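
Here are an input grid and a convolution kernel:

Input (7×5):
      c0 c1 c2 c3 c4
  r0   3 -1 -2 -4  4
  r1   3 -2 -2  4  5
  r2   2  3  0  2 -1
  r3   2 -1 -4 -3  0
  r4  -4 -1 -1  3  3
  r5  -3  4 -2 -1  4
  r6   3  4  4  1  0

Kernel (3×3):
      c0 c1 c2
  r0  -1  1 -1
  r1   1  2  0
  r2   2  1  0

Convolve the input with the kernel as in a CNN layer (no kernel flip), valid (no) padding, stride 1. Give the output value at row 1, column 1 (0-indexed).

-7

The receptive field on the input at this output position is [-2 -2 4 / 3 0 2 / -1 -4 -3]. Elementwise product with the kernel and sum: -2·-1 + -2·1 + 4·-1 + 3·1 + 0·2 + -1·2 + -4·1.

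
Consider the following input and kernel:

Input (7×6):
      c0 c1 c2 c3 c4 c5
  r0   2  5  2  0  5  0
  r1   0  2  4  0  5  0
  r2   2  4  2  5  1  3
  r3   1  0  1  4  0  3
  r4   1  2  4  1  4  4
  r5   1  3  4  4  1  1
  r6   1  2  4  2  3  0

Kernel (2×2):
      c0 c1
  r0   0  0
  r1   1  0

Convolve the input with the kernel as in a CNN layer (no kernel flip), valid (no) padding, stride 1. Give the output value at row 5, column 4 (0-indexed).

3

The receptive field on the input at this output position is [1 1 / 3 0]. Elementwise product with the kernel and sum: 3·1.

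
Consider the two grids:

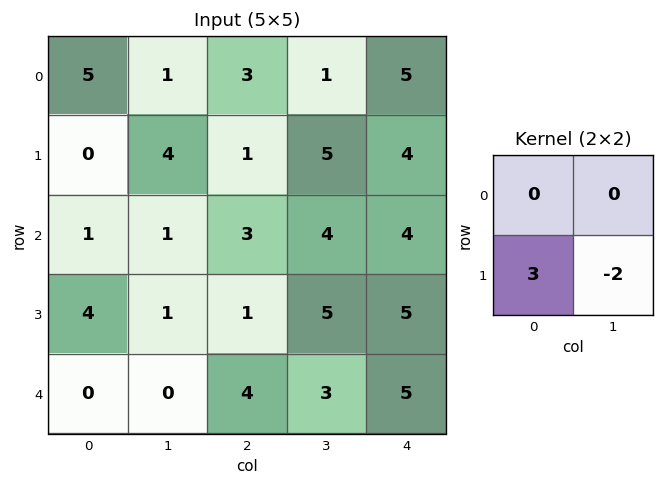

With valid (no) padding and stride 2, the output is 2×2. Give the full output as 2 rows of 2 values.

Output[0,0]: The receptive field on the input at this output position is [5 1 / 0 4]. Elementwise product with the kernel and sum: 0·3 + 4·-2.

-8 -7
10 -7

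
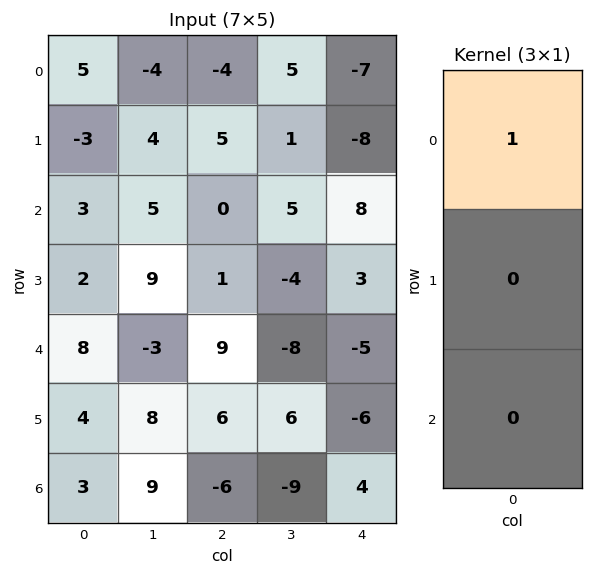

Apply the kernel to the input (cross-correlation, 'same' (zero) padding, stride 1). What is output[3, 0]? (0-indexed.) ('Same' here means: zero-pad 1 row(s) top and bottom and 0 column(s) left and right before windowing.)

3

The receptive field on the zero-padded input at this output position is [3 / 2 / 8]. Elementwise product with the kernel and sum: 3·1.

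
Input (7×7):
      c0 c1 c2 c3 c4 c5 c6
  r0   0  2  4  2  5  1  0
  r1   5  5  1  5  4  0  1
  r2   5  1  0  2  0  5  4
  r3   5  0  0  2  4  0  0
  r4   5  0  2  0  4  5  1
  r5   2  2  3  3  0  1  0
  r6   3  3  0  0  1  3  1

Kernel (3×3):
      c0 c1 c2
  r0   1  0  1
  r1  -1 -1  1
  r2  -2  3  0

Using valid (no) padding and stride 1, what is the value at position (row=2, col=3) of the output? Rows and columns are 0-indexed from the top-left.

The receptive field on the input at this output position is [2 0 5 / 2 4 0 / 0 4 5]. Elementwise product with the kernel and sum: 2·1 + 5·1 + 2·-1 + 4·-1 + 0·1 + 0·-2 + 4·3.

13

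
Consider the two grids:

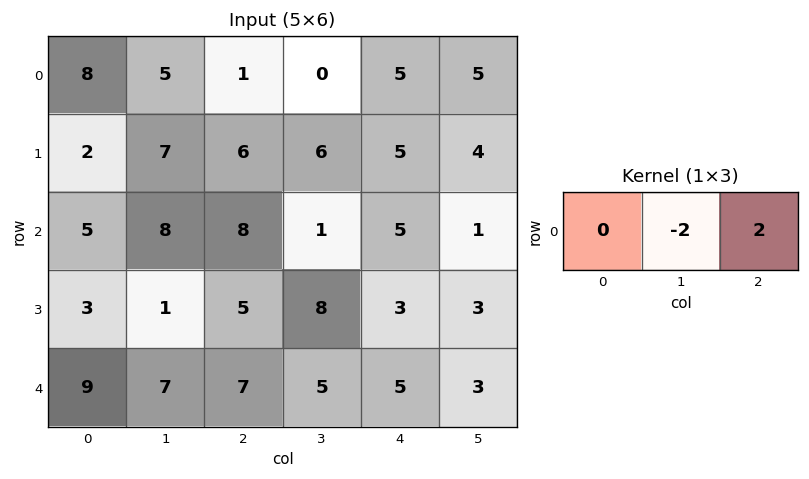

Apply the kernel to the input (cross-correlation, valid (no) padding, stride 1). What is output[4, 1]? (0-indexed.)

The receptive field on the input at this output position is [7 7 5]. Elementwise product with the kernel and sum: 7·-2 + 5·2.

-4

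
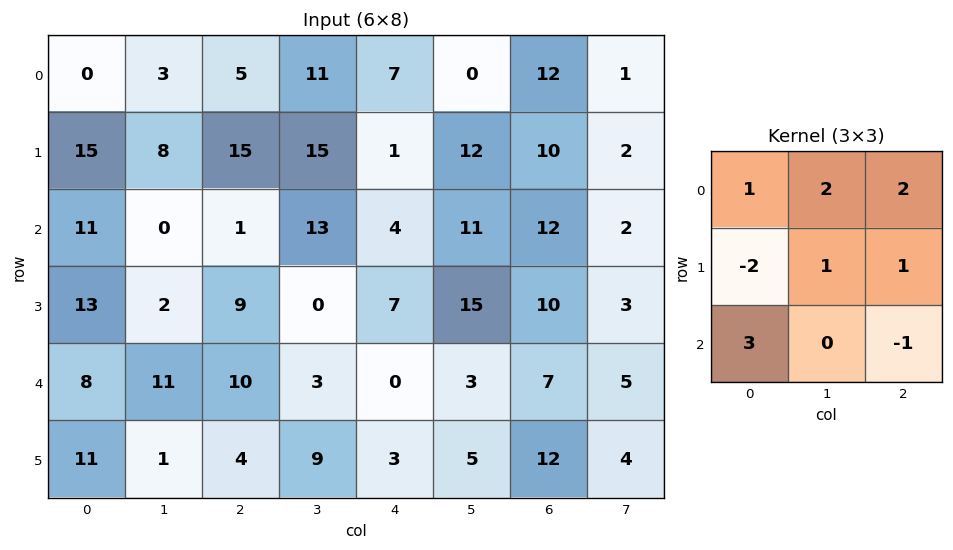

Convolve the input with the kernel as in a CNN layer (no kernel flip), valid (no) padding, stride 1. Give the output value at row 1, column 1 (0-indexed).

The receptive field on the input at this output position is [8 15 15 / 0 1 13 / 2 9 0]. Elementwise product with the kernel and sum: 8·1 + 15·2 + 15·2 + 0·-2 + 1·1 + 13·1 + 2·3 + 0·-1.

88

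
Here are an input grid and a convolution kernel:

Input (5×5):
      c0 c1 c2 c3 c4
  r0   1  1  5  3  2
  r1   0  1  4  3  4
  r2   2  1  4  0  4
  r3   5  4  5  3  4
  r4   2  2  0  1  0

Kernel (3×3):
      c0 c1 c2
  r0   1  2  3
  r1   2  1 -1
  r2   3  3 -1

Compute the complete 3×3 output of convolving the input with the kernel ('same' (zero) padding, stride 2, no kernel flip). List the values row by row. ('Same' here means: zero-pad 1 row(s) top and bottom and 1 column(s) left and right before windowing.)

-1 16 29
15 48 36
22 26 13

Output[0,0]: The receptive field on the zero-padded input at this output position is [0 0 0 / 0 1 1 / 0 0 1]. Elementwise product with the kernel and sum: 0·1 + 0·2 + 0·3 + 0·2 + 1·1 + 1·-1 + 0·3 + 0·3 + 1·-1.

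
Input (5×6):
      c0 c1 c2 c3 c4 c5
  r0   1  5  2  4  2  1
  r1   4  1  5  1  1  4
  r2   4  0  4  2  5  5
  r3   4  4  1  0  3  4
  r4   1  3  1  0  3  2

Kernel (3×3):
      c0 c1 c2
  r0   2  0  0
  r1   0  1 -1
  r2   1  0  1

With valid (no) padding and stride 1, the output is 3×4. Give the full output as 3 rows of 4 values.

Output[0,0]: The receptive field on the input at this output position is [1 5 2 / 4 1 5 / 4 0 4]. Elementwise product with the kernel and sum: 1·2 + 1·1 + 5·-1 + 4·1 + 4·1.

6 16 13 12
9 8 11 6
13 4 9 5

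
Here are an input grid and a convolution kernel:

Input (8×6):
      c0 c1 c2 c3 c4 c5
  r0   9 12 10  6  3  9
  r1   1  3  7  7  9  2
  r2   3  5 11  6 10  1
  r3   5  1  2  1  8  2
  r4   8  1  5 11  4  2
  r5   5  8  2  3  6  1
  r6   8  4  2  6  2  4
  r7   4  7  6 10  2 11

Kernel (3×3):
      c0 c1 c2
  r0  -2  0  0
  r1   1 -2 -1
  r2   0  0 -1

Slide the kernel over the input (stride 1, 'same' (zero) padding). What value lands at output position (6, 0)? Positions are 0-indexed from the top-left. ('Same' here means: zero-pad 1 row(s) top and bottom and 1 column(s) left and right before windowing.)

The receptive field on the zero-padded input at this output position is [0 5 8 / 0 8 4 / 0 4 7]. Elementwise product with the kernel and sum: 0·-2 + 0·1 + 8·-2 + 4·-1 + 7·-1.

-27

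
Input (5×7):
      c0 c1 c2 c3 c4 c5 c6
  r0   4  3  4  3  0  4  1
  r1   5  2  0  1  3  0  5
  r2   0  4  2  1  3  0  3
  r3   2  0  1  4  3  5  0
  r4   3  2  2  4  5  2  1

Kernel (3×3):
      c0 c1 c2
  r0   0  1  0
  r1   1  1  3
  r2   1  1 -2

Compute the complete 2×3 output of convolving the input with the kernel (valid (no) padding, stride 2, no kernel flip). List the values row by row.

Output[0,0]: The receptive field on the input at this output position is [4 3 4 / 5 2 0 / 0 4 2]. Elementwise product with the kernel and sum: 3·1 + 5·1 + 2·1 + 0·3 + 0·1 + 4·1 + 2·-2.

10 10 19
10 11 13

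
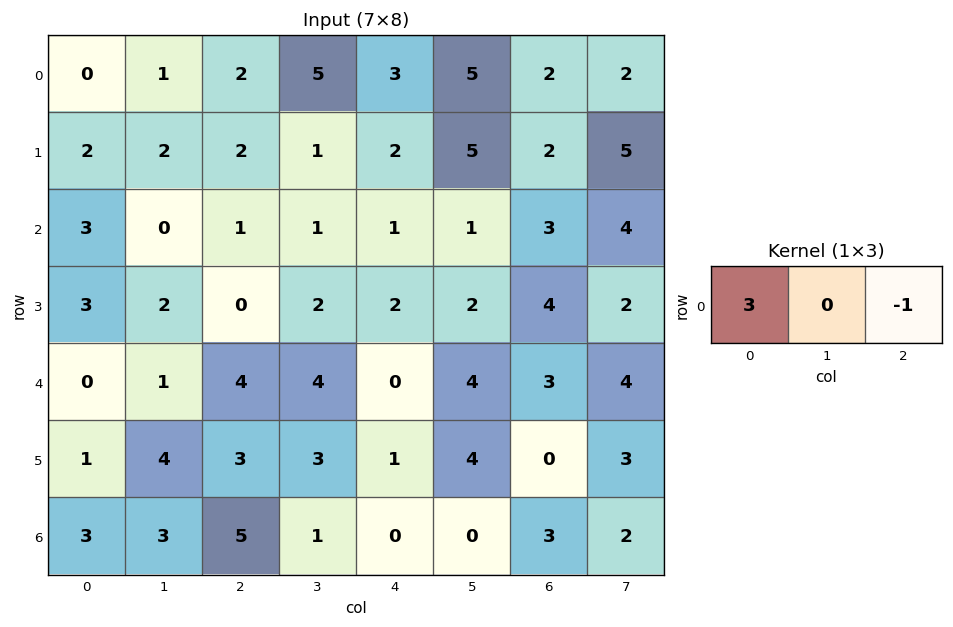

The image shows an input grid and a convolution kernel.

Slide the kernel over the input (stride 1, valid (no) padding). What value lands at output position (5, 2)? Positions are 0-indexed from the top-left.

The receptive field on the input at this output position is [3 3 1]. Elementwise product with the kernel and sum: 3·3 + 1·-1.

8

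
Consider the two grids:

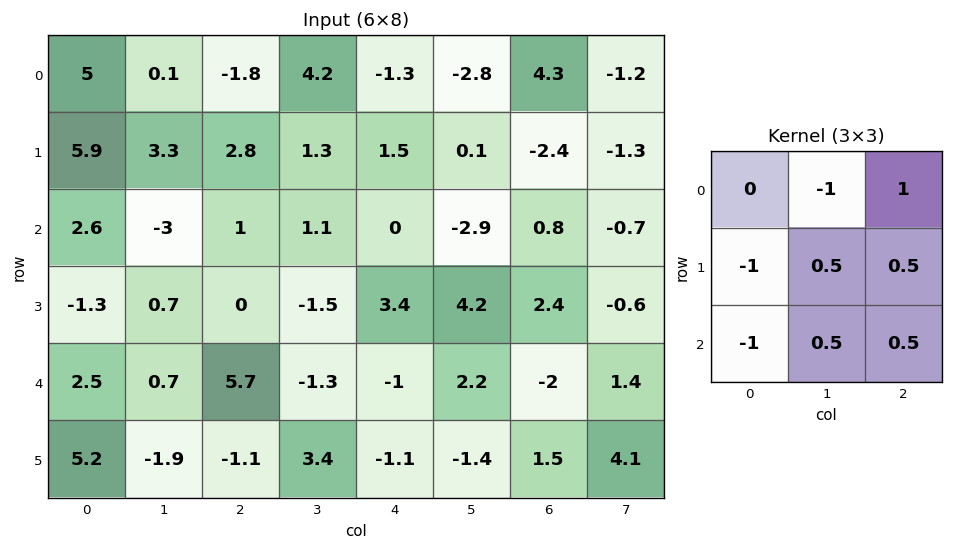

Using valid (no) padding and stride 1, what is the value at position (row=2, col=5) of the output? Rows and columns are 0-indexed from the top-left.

The receptive field on the input at this output position is [-2.9 0.8 -0.7 / 4.2 2.4 -0.6 / 2.2 -2 1.4]. Elementwise product with the kernel and sum: 0.8·-1 + -0.7·1 + 4.2·-1 + 2.4·0.5 + -0.6·0.5 + 2.2·-1 + -2·0.5 + 1.4·0.5.

-7.3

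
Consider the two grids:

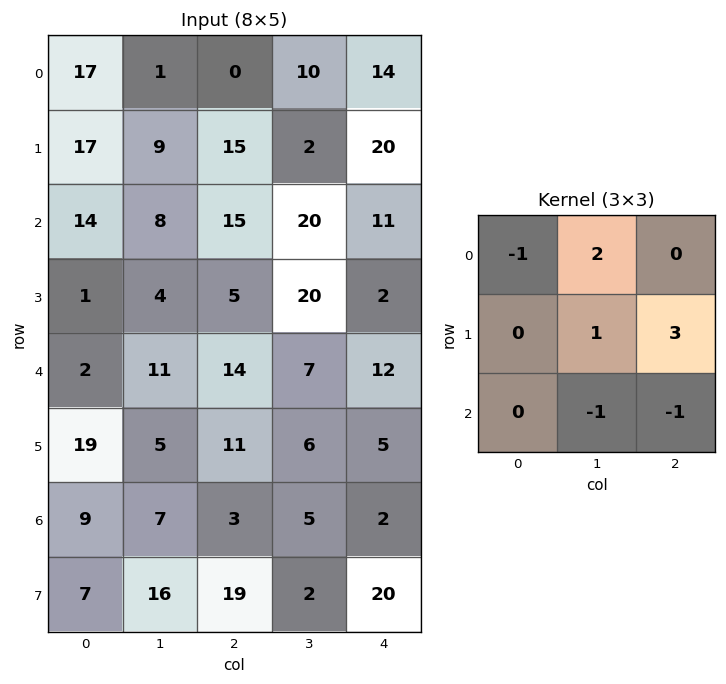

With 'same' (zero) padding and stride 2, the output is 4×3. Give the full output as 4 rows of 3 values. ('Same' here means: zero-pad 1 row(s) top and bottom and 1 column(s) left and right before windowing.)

-6 13 -6
67 71 47
13 24 -9
45 14 -14

Output[0,0]: The receptive field on the zero-padded input at this output position is [0 0 0 / 0 17 1 / 0 17 9]. Elementwise product with the kernel and sum: 0·-1 + 0·2 + 17·1 + 1·3 + 17·-1 + 9·-1.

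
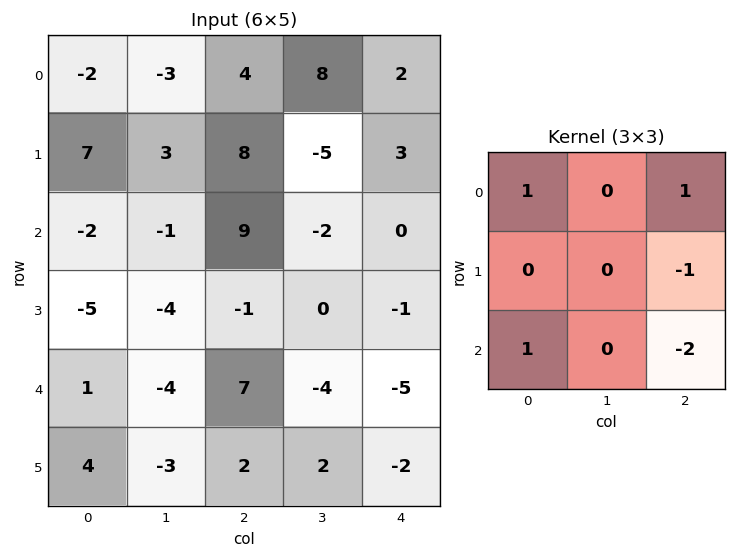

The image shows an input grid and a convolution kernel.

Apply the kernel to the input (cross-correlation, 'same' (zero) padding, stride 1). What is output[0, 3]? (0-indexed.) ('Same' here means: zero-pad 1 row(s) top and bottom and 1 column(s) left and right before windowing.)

The receptive field on the zero-padded input at this output position is [0 0 0 / 4 8 2 / 8 -5 3]. Elementwise product with the kernel and sum: 0·1 + 0·1 + 2·-1 + 8·1 + 3·-2.

0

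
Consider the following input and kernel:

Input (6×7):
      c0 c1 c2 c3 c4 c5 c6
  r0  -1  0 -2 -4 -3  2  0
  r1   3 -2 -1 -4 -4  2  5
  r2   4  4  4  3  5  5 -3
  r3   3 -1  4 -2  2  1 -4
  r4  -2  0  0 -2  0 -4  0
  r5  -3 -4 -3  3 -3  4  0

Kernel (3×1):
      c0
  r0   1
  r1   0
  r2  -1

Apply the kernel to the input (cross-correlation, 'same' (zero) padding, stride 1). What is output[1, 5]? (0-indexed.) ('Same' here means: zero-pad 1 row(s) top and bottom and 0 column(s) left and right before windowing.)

-3

The receptive field on the zero-padded input at this output position is [2 / 2 / 5]. Elementwise product with the kernel and sum: 2·1 + 5·-1.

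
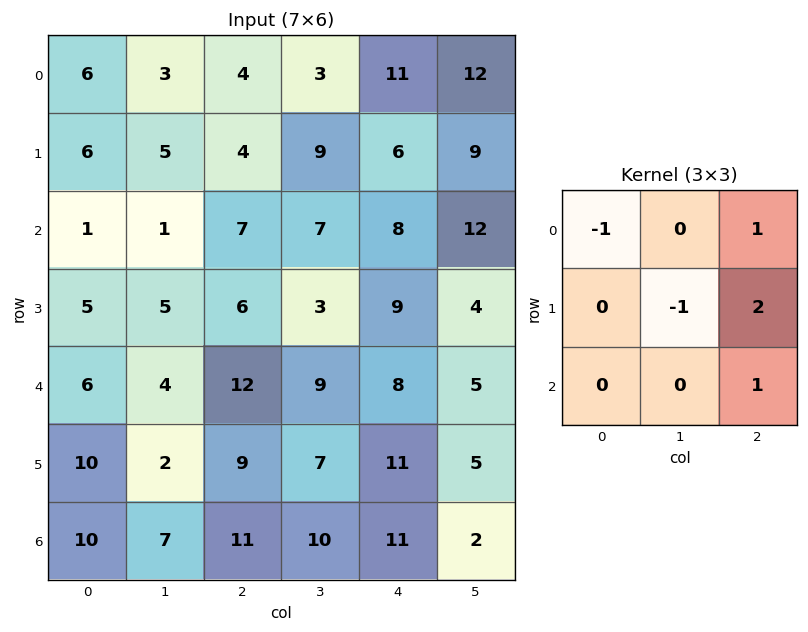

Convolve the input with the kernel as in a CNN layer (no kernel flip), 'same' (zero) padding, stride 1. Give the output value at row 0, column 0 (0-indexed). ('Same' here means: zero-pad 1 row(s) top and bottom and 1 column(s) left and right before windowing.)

The receptive field on the zero-padded input at this output position is [0 0 0 / 0 6 3 / 0 6 5]. Elementwise product with the kernel and sum: 0·-1 + 0·1 + 6·-1 + 3·2 + 5·1.

5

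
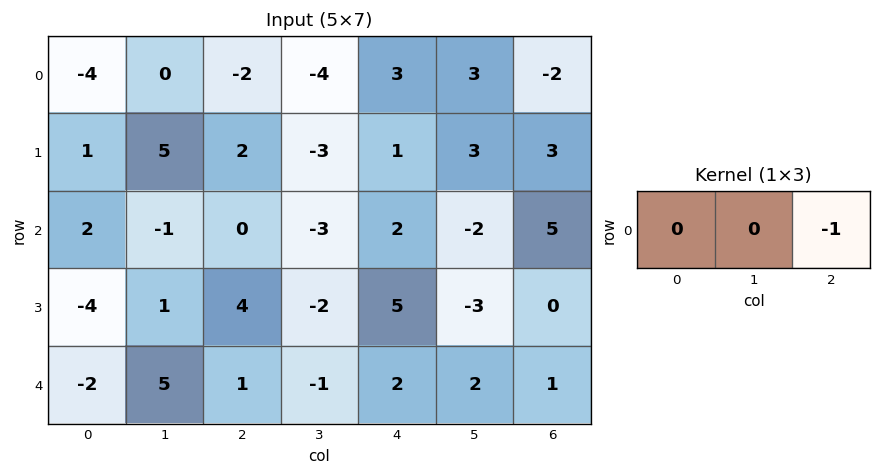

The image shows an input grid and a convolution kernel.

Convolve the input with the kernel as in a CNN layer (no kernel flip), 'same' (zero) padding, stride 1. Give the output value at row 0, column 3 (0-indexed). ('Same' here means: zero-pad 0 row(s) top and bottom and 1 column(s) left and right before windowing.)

-3

The receptive field on the zero-padded input at this output position is [-2 -4 3]. Elementwise product with the kernel and sum: 3·-1.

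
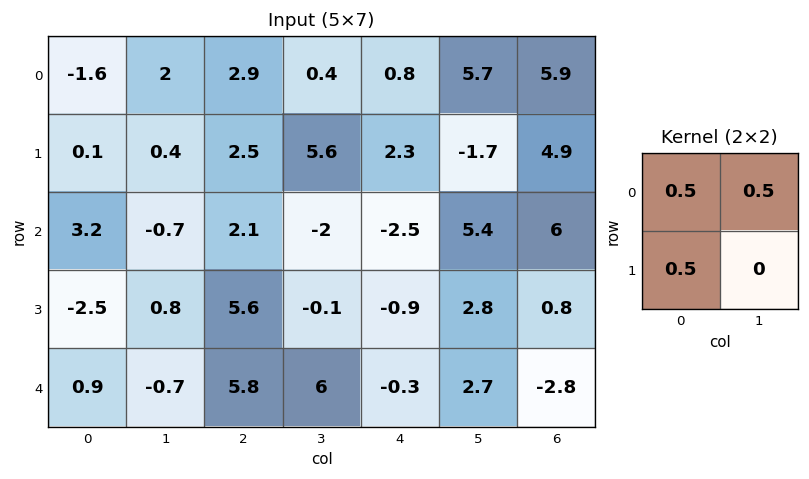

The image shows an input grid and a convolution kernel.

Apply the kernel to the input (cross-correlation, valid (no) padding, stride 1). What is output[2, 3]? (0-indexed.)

The receptive field on the input at this output position is [-2 -2.5 / -0.1 -0.9]. Elementwise product with the kernel and sum: -2·0.5 + -2.5·0.5 + -0.1·0.5.

-2.3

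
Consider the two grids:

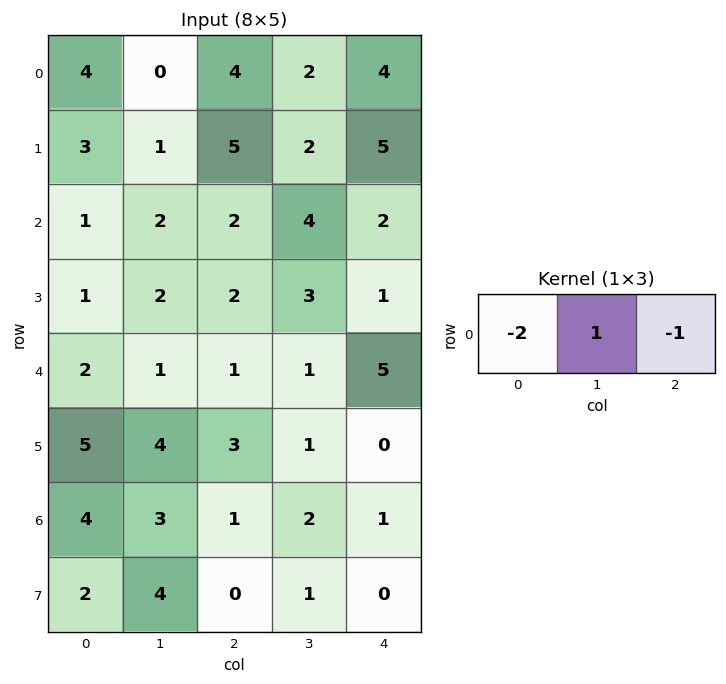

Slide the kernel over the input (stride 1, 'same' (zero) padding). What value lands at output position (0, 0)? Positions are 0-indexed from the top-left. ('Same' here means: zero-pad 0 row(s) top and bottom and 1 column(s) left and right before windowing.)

4

The receptive field on the zero-padded input at this output position is [0 4 0]. Elementwise product with the kernel and sum: 0·-2 + 4·1 + 0·-1.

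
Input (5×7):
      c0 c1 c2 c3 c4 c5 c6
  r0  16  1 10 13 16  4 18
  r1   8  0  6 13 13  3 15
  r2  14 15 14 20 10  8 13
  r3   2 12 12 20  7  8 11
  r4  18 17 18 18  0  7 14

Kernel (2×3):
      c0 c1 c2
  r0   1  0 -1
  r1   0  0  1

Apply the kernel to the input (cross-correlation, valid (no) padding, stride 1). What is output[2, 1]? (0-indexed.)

15

The receptive field on the input at this output position is [15 14 20 / 12 12 20]. Elementwise product with the kernel and sum: 15·1 + 20·-1 + 20·1.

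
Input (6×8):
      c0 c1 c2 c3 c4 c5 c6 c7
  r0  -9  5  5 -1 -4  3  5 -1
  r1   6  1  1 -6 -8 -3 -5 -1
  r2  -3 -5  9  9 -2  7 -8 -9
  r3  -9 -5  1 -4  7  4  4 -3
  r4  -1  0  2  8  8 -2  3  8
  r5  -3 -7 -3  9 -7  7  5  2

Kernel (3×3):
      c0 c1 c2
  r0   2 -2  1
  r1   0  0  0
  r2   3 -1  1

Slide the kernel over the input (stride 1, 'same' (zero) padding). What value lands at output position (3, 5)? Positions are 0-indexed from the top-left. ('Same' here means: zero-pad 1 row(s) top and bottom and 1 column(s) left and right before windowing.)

3

The receptive field on the zero-padded input at this output position is [-2 7 -8 / 7 4 4 / 8 -2 3]. Elementwise product with the kernel and sum: -2·2 + 7·-2 + -8·1 + 8·3 + -2·-1 + 3·1.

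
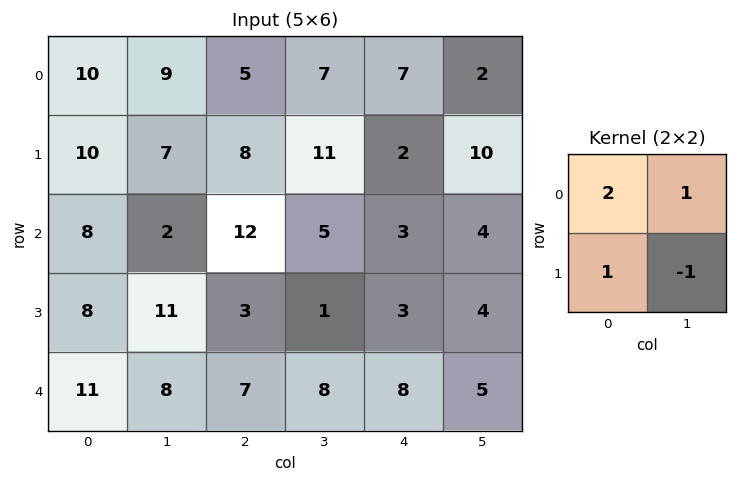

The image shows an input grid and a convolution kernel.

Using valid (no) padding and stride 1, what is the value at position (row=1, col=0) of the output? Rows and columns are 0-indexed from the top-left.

33

The receptive field on the input at this output position is [10 7 / 8 2]. Elementwise product with the kernel and sum: 10·2 + 7·1 + 8·1 + 2·-1.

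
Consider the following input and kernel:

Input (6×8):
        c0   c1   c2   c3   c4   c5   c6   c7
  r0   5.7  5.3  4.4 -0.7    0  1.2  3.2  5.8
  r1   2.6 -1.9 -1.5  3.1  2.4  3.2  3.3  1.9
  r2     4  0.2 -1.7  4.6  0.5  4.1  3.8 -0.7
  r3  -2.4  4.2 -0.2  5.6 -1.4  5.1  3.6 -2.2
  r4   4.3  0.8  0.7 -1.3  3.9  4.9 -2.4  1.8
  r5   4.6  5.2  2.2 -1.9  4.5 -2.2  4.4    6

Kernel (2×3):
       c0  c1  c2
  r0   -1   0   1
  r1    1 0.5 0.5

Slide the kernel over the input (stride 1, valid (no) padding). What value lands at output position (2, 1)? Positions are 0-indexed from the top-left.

The receptive field on the input at this output position is [0.2 -1.7 4.6 / 4.2 -0.2 5.6]. Elementwise product with the kernel and sum: 0.2·-1 + 4.6·1 + 4.2·1 + -0.2·0.5 + 5.6·0.5.

11.3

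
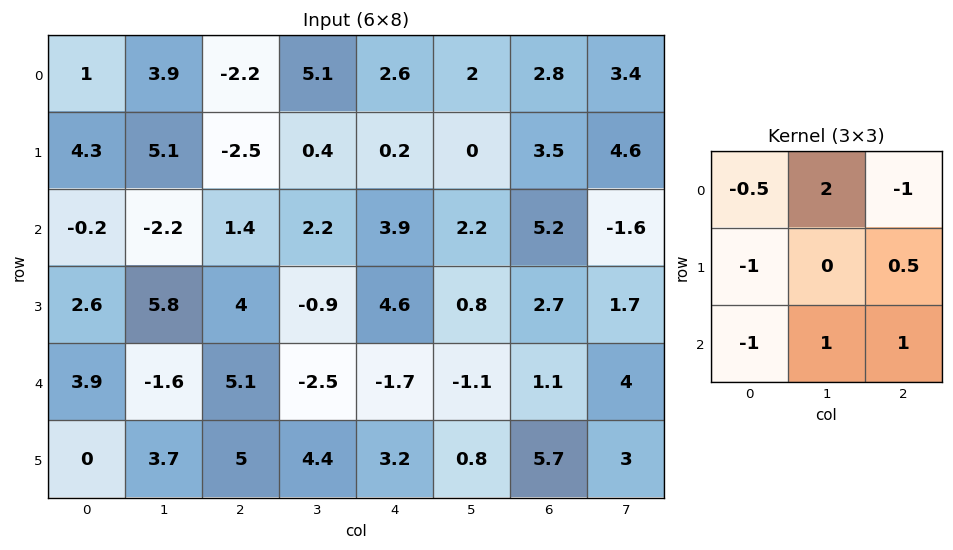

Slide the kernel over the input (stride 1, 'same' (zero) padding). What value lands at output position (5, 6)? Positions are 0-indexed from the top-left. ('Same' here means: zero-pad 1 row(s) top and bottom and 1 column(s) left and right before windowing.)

-0.55

The receptive field on the zero-padded input at this output position is [-1.1 1.1 4 / 0.8 5.7 3 / 0 0 0]. Elementwise product with the kernel and sum: -1.1·-0.5 + 1.1·2 + 4·-1 + 0.8·-1 + 3·0.5 + 0·-1 + 0·1 + 0·1.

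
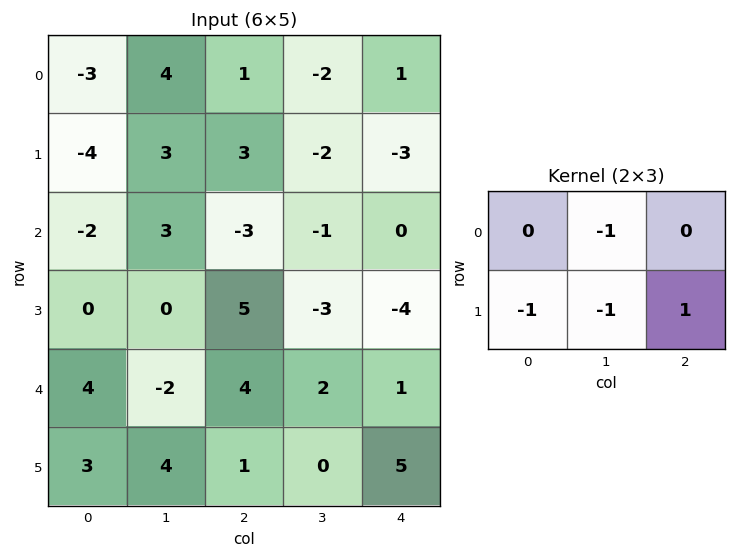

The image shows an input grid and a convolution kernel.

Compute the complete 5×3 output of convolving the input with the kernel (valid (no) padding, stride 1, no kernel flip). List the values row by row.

Output[0,0]: The receptive field on the input at this output position is [-3 4 1 / -4 3 3]. Elementwise product with the kernel and sum: 4·-1 + -4·-1 + 3·-1 + 3·1.

0 -9 -2
-7 -4 6
2 -5 -5
2 -5 -2
-4 -9 2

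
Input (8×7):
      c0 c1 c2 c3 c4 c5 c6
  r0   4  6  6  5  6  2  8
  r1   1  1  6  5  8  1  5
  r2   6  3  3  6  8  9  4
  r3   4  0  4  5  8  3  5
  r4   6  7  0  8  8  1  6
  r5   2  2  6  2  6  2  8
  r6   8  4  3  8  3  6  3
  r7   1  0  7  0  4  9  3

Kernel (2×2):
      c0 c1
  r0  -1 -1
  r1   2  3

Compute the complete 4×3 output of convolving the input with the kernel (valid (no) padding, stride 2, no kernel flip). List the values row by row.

-5 16 11
-1 14 8
-3 10 9
-10 3 26

Output[0,0]: The receptive field on the input at this output position is [4 6 / 1 1]. Elementwise product with the kernel and sum: 4·-1 + 6·-1 + 1·2 + 1·3.
Output[0,1]: The receptive field on the input at this output position is [6 5 / 6 5]. Elementwise product with the kernel and sum: 6·-1 + 5·-1 + 6·2 + 5·3.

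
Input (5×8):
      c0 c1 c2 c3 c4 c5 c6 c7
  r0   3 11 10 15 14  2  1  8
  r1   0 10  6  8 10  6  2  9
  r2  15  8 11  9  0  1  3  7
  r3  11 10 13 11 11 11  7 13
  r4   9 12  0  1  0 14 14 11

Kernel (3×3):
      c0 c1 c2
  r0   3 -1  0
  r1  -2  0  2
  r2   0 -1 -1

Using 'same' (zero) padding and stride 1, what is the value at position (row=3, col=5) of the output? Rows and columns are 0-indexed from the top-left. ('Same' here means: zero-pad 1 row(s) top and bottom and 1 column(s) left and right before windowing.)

The receptive field on the zero-padded input at this output position is [0 1 3 / 11 11 7 / 0 14 14]. Elementwise product with the kernel and sum: 0·3 + 1·-1 + 11·-2 + 7·2 + 14·-1 + 14·-1.

-37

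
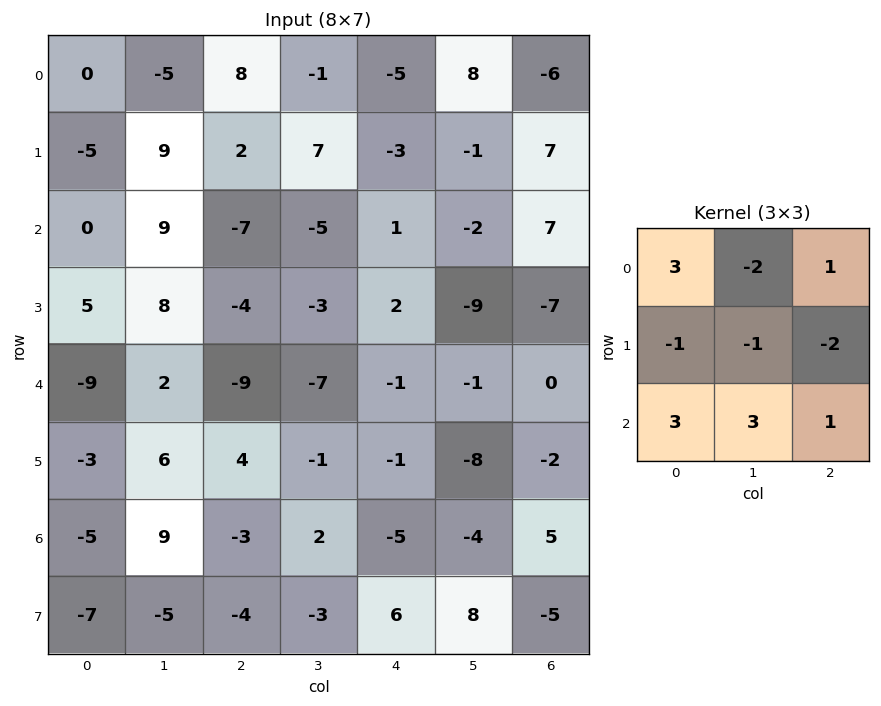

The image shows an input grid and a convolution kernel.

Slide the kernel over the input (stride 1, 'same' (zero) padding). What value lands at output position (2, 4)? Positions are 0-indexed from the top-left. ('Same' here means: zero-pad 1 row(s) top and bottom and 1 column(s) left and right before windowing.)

22

The receptive field on the zero-padded input at this output position is [7 -3 -1 / -5 1 -2 / -3 2 -9]. Elementwise product with the kernel and sum: 7·3 + -3·-2 + -1·1 + -5·-1 + 1·-1 + -2·-2 + -3·3 + 2·3 + -9·1.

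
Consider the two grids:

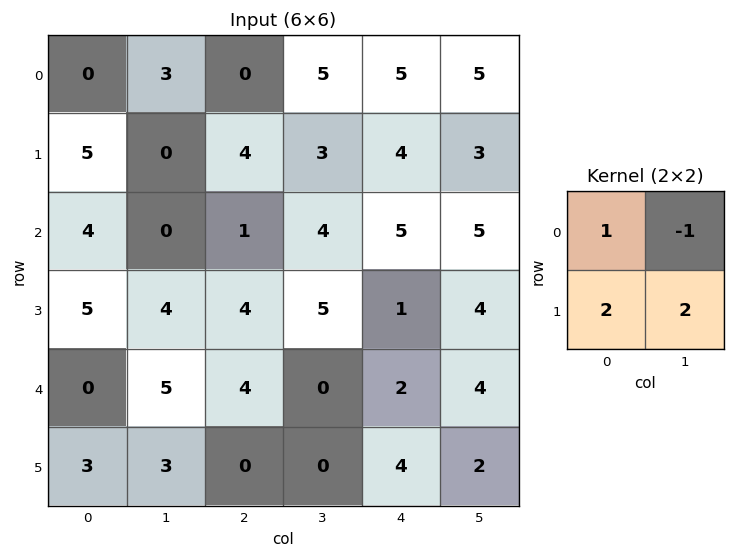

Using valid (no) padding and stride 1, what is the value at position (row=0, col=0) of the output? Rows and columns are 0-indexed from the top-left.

The receptive field on the input at this output position is [0 3 / 5 0]. Elementwise product with the kernel and sum: 0·1 + 3·-1 + 5·2 + 0·2.

7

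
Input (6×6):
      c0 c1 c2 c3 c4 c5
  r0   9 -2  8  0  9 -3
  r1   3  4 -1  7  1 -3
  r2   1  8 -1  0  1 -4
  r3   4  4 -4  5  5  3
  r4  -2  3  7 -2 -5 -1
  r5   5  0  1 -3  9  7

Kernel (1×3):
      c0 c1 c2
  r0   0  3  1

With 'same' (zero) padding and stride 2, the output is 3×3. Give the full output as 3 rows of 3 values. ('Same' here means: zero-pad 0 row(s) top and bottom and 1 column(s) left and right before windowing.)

25 24 24
11 -3 -1
-3 19 -16

Output[0,0]: The receptive field on the zero-padded input at this output position is [0 9 -2]. Elementwise product with the kernel and sum: 9·3 + -2·1.
Output[0,1]: The receptive field on the zero-padded input at this output position is [-2 8 0]. Elementwise product with the kernel and sum: 8·3 + 0·1.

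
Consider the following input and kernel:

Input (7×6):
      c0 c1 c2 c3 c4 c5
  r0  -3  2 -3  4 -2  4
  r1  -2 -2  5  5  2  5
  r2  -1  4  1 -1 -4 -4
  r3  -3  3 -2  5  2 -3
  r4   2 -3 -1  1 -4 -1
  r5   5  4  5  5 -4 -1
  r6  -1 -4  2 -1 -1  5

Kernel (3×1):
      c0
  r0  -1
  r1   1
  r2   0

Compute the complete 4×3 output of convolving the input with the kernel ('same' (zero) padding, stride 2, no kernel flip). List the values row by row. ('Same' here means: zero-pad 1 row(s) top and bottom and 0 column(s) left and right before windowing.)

Output[0,0]: The receptive field on the zero-padded input at this output position is [0 / -3 / -2]. Elementwise product with the kernel and sum: 0·-1 + -3·1.

-3 -3 -2
1 -4 -6
5 1 -6
-6 -3 3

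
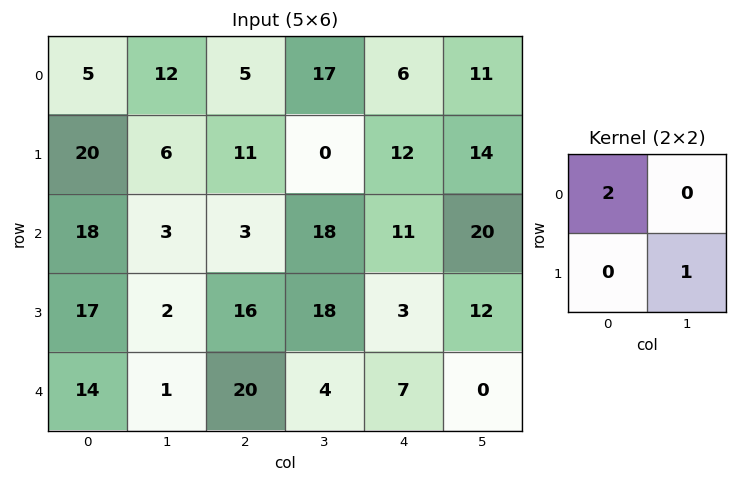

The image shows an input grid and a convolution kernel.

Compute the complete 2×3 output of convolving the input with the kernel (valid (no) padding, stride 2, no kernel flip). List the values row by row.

Output[0,0]: The receptive field on the input at this output position is [5 12 / 20 6]. Elementwise product with the kernel and sum: 5·2 + 6·1.
Output[0,1]: The receptive field on the input at this output position is [5 17 / 11 0]. Elementwise product with the kernel and sum: 5·2 + 0·1.

16 10 26
38 24 34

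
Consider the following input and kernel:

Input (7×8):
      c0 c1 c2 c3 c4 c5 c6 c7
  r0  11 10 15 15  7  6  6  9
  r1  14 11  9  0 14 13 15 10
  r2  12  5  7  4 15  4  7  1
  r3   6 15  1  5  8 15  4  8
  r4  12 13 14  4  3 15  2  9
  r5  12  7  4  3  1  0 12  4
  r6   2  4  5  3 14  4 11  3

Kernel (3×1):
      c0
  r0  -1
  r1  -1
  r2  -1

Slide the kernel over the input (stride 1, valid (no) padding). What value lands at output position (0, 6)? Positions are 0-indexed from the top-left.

-28

The receptive field on the input at this output position is [6 / 15 / 7]. Elementwise product with the kernel and sum: 6·-1 + 15·-1 + 7·-1.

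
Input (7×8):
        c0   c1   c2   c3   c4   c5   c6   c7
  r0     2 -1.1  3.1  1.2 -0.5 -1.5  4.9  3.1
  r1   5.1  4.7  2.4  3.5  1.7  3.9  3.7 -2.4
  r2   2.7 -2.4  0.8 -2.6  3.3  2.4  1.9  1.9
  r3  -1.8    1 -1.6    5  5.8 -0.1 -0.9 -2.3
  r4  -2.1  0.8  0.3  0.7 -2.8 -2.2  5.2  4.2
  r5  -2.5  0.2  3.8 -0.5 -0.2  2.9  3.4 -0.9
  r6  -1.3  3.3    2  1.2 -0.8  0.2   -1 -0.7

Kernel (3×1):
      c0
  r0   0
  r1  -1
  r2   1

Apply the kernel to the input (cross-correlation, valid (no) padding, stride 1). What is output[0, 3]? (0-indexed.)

-6.1

The receptive field on the input at this output position is [1.2 / 3.5 / -2.6]. Elementwise product with the kernel and sum: 3.5·-1 + -2.6·1.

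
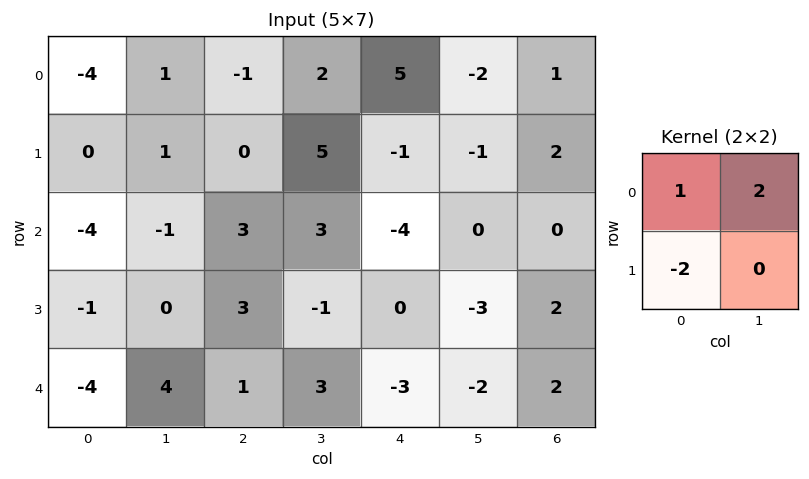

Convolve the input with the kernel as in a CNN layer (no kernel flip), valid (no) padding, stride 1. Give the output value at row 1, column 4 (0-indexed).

5

The receptive field on the input at this output position is [-1 -1 / -4 0]. Elementwise product with the kernel and sum: -1·1 + -1·2 + -4·-2.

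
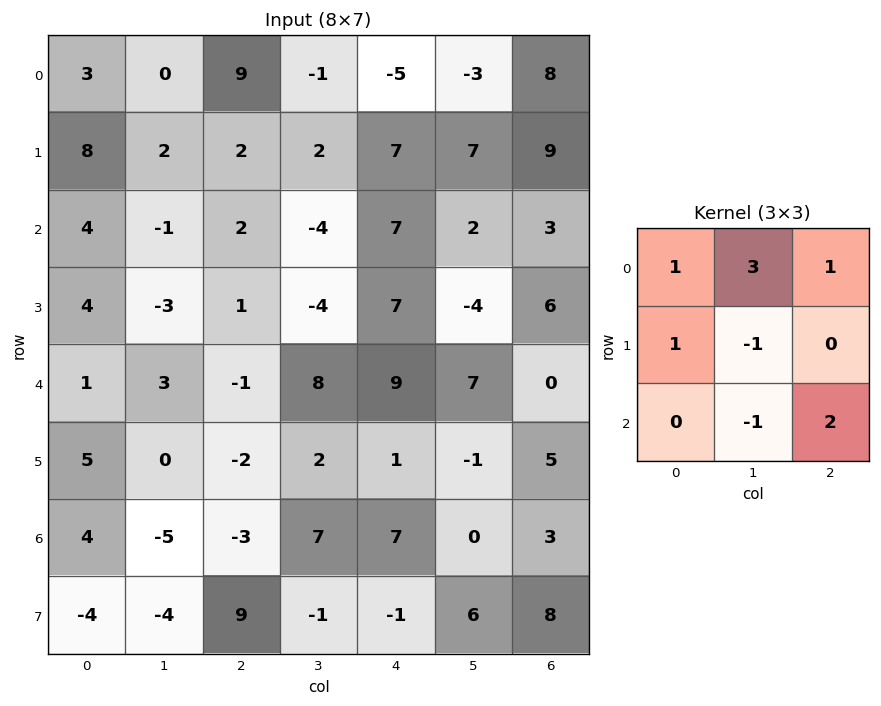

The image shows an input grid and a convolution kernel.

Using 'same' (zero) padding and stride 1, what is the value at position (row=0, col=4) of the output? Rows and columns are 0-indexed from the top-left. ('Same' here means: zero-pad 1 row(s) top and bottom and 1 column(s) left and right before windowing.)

11

The receptive field on the zero-padded input at this output position is [0 0 0 / -1 -5 -3 / 2 7 7]. Elementwise product with the kernel and sum: 0·1 + 0·3 + 0·1 + -1·1 + -5·-1 + 7·-1 + 7·2.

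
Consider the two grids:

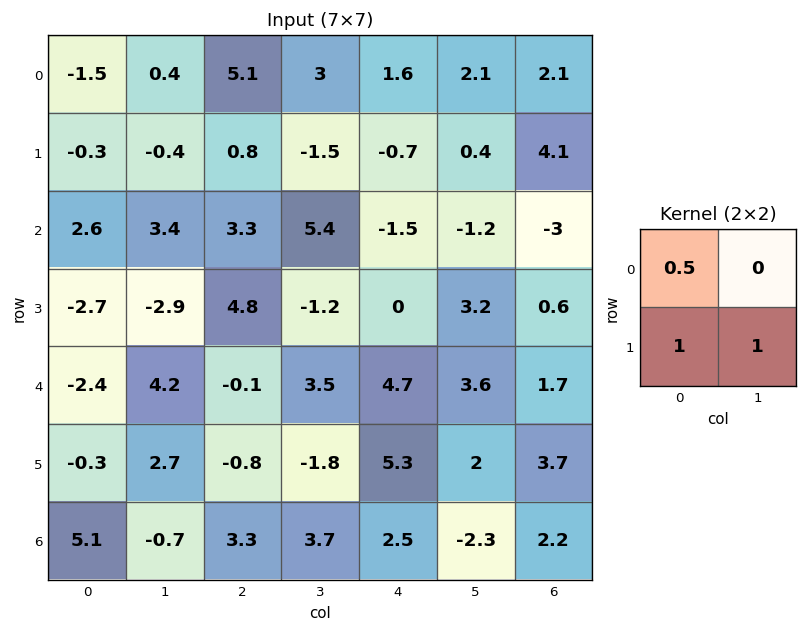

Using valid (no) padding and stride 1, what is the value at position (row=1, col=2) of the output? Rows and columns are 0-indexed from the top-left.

The receptive field on the input at this output position is [0.8 -1.5 / 3.3 5.4]. Elementwise product with the kernel and sum: 0.8·0.5 + 3.3·1 + 5.4·1.

9.1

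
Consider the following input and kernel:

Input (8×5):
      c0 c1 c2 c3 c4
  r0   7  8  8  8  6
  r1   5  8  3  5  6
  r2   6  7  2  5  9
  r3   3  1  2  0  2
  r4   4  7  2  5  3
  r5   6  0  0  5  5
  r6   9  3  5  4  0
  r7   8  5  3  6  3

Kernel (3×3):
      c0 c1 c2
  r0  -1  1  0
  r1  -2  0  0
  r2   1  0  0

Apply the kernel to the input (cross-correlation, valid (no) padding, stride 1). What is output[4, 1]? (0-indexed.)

-2

The receptive field on the input at this output position is [7 2 5 / 0 0 5 / 3 5 4]. Elementwise product with the kernel and sum: 7·-1 + 2·1 + 0·-2 + 3·1.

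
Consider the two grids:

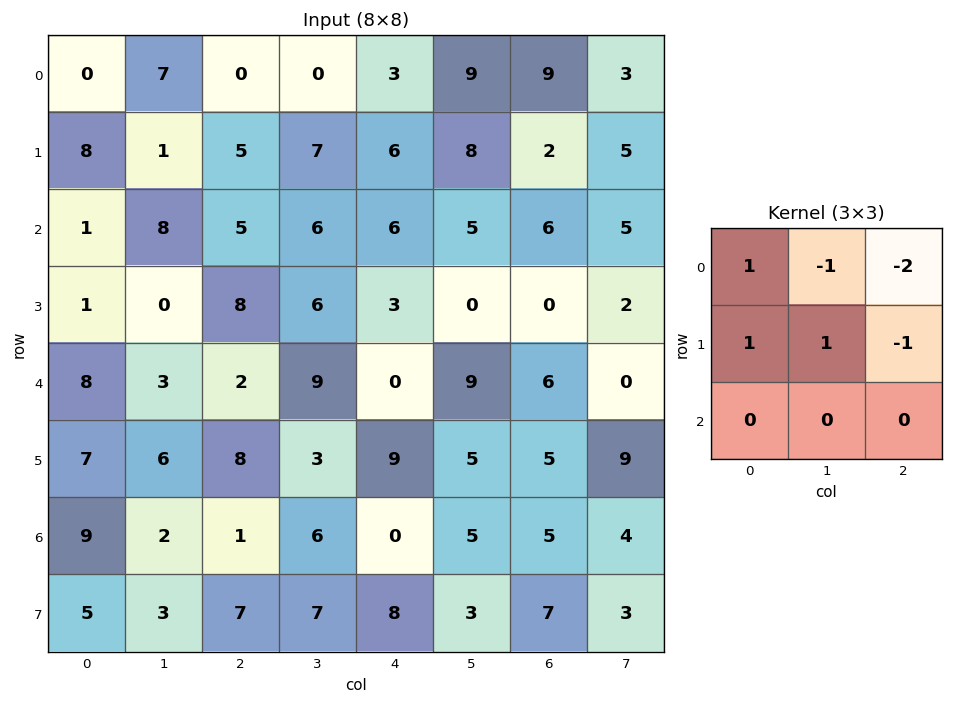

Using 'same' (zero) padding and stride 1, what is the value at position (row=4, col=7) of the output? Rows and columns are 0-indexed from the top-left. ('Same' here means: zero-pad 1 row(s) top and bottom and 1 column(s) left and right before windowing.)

The receptive field on the zero-padded input at this output position is [0 2 0 / 6 0 0 / 5 9 0]. Elementwise product with the kernel and sum: 0·1 + 2·-1 + 0·-2 + 6·1 + 0·1 + 0·-1.

4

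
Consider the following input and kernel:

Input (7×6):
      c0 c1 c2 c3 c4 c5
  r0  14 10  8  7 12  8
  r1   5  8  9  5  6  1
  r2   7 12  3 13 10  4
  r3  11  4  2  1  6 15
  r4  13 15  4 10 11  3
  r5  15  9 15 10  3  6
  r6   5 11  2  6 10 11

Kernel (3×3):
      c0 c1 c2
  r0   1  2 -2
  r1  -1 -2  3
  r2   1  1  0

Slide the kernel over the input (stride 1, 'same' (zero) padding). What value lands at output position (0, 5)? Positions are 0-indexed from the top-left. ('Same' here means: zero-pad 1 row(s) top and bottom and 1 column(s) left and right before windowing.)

-21

The receptive field on the zero-padded input at this output position is [0 0 0 / 12 8 0 / 6 1 0]. Elementwise product with the kernel and sum: 0·1 + 0·2 + 0·-2 + 12·-1 + 8·-2 + 0·3 + 6·1 + 1·1.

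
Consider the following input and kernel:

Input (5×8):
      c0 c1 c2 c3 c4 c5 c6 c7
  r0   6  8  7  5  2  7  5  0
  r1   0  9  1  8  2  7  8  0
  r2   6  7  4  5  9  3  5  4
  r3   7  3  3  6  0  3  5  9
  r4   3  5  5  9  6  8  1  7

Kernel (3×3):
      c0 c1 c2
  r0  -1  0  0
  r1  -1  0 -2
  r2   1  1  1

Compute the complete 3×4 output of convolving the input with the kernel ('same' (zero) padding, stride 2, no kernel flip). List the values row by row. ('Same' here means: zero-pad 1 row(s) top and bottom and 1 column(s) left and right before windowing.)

Output[0,0]: The receptive field on the zero-padded input at this output position is [0 0 0 / 0 6 8 / 0 0 9]. Elementwise product with the kernel and sum: 0·-1 + 0·-1 + 8·-2 + 0·1 + 0·1 + 9·1.
Output[0,1]: The receptive field on the zero-padded input at this output position is [0 0 0 / 8 7 5 / 9 1 8]. Elementwise product with the kernel and sum: 0·-1 + 8·-1 + 5·-2 + 9·1 + 1·1 + 8·1.

-7 0 -2 8
-4 -14 -10 -1
-10 -26 -31 -25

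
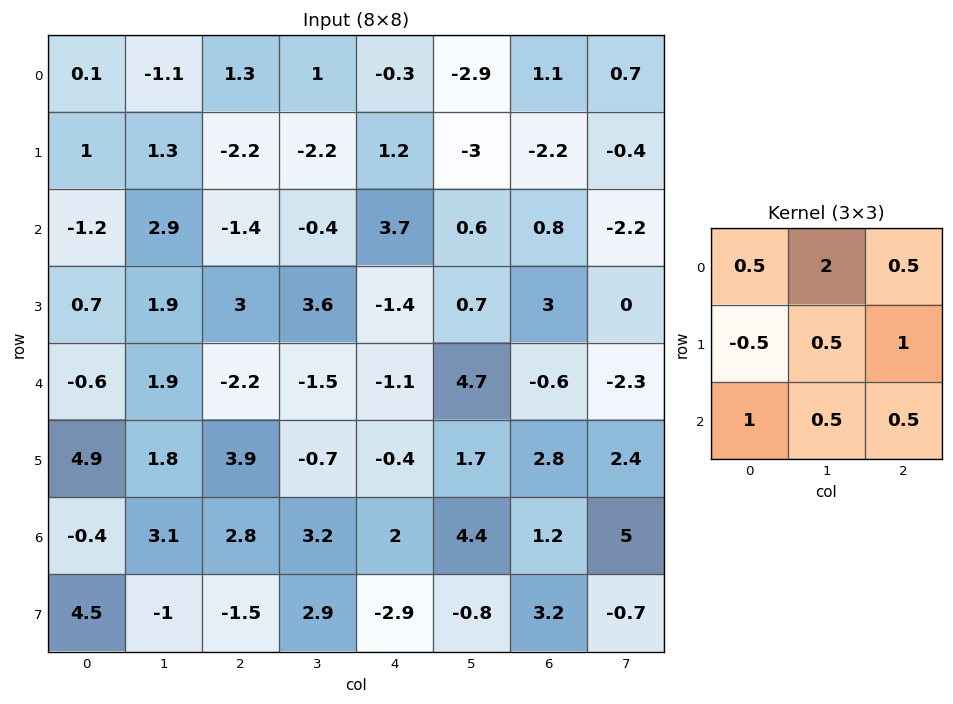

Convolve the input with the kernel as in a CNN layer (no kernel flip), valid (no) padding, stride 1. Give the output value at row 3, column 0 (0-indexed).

12.45

The receptive field on the input at this output position is [0.7 1.9 3 / -0.6 1.9 -2.2 / 4.9 1.8 3.9]. Elementwise product with the kernel and sum: 0.7·0.5 + 1.9·2 + 3·0.5 + -0.6·-0.5 + 1.9·0.5 + -2.2·1 + 4.9·1 + 1.8·0.5 + 3.9·0.5.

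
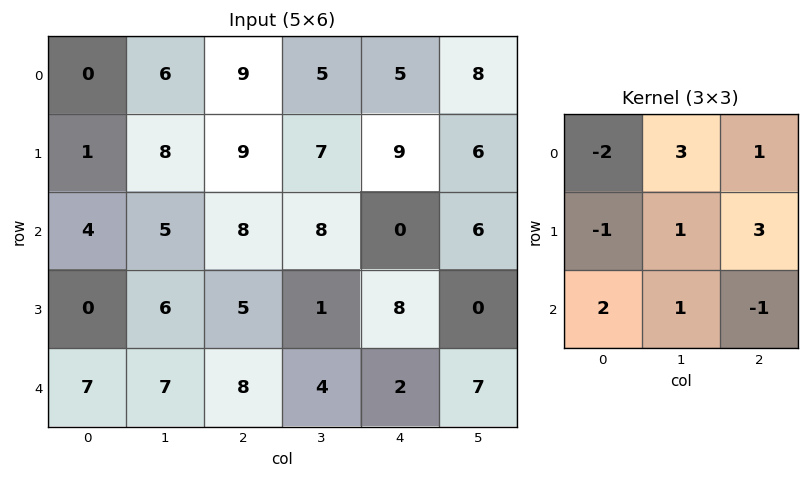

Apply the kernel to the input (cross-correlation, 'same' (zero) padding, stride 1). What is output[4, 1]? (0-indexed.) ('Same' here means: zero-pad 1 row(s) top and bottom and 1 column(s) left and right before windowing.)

The receptive field on the zero-padded input at this output position is [0 6 5 / 7 7 8 / 0 0 0]. Elementwise product with the kernel and sum: 0·-2 + 6·3 + 5·1 + 7·-1 + 7·1 + 8·3 + 0·2 + 0·1 + 0·-1.

47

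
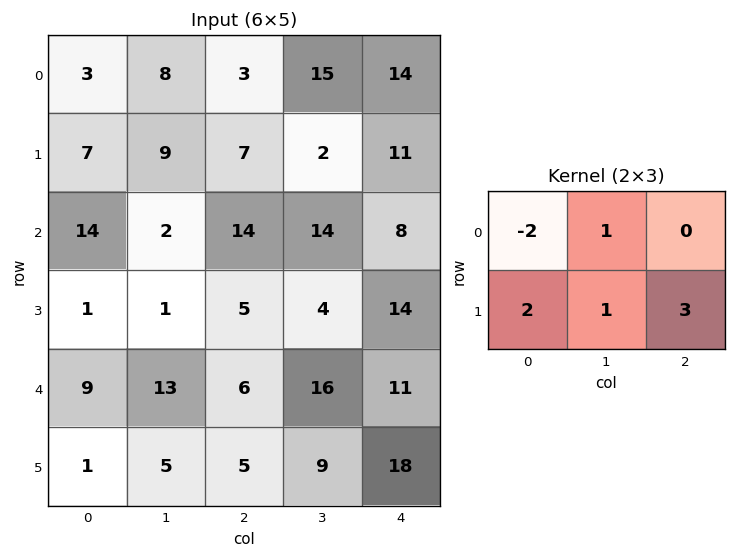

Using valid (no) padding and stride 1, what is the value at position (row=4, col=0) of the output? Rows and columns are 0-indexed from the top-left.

The receptive field on the input at this output position is [9 13 6 / 1 5 5]. Elementwise product with the kernel and sum: 9·-2 + 13·1 + 1·2 + 5·1 + 5·3.

17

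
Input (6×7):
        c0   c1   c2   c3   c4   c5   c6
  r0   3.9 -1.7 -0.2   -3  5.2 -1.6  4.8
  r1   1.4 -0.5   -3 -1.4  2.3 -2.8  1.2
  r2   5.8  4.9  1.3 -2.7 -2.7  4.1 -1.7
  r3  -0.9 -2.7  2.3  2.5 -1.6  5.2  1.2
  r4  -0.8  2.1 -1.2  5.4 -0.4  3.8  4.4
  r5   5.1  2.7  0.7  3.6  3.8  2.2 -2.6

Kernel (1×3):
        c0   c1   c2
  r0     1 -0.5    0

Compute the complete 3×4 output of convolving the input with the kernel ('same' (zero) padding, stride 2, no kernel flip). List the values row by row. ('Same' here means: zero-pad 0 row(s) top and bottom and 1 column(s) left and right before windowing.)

Output[0,0]: The receptive field on the zero-padded input at this output position is [0 3.9 -1.7]. Elementwise product with the kernel and sum: 0·1 + 3.9·-0.5.
Output[0,1]: The receptive field on the zero-padded input at this output position is [-1.7 -0.2 -3]. Elementwise product with the kernel and sum: -1.7·1 + -0.2·-0.5.

-1.95 -1.6 -5.6 -4
-2.9 4.25 -1.35 4.95
0.4 2.7 5.6 1.6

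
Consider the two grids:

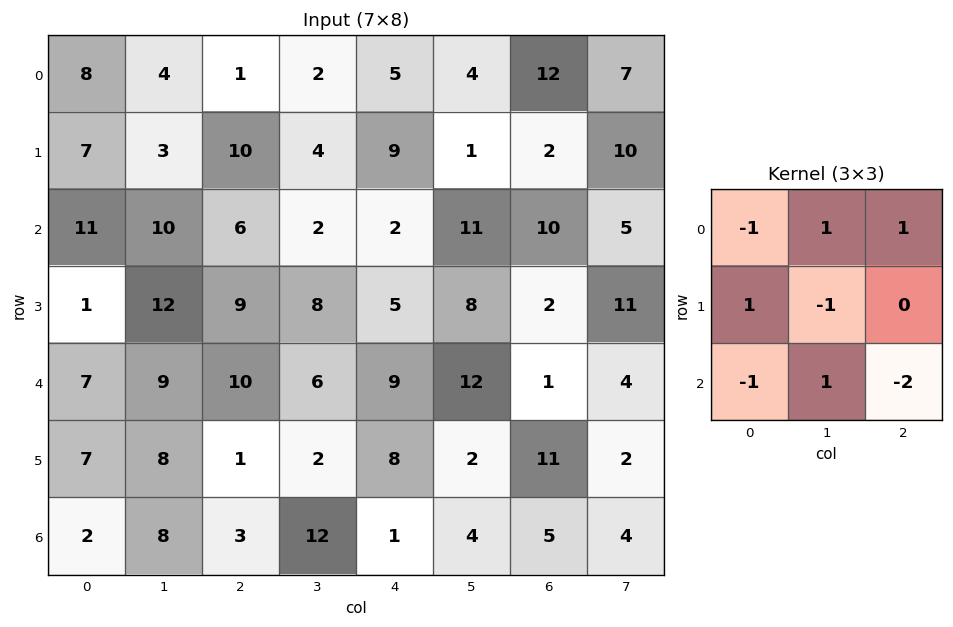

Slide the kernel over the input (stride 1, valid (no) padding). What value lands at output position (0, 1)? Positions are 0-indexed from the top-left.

-16

The receptive field on the input at this output position is [4 1 2 / 3 10 4 / 10 6 2]. Elementwise product with the kernel and sum: 4·-1 + 1·1 + 2·1 + 3·1 + 10·-1 + 10·-1 + 6·1 + 2·-2.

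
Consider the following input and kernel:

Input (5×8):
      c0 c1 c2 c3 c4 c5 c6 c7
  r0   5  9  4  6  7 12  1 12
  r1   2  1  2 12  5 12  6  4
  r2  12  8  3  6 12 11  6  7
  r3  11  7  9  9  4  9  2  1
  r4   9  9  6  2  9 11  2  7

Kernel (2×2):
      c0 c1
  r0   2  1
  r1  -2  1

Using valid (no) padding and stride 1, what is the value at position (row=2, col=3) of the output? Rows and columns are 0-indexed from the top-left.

10

The receptive field on the input at this output position is [6 12 / 9 4]. Elementwise product with the kernel and sum: 6·2 + 12·1 + 9·-2 + 4·1.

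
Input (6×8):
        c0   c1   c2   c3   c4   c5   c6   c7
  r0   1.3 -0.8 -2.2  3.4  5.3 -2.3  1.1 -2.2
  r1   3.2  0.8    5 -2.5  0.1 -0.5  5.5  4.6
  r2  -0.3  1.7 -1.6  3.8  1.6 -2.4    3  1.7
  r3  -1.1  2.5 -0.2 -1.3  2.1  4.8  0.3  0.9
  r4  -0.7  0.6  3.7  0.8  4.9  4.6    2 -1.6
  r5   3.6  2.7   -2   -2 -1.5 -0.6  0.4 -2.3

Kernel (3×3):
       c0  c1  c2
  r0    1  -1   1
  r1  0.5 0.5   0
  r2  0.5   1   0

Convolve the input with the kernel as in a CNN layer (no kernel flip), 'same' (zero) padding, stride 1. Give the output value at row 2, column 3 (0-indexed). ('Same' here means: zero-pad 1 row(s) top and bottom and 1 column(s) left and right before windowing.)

The receptive field on the zero-padded input at this output position is [5 -2.5 0.1 / -1.6 3.8 1.6 / -0.2 -1.3 2.1]. Elementwise product with the kernel and sum: 5·1 + -2.5·-1 + 0.1·1 + -1.6·0.5 + 3.8·0.5 + -0.2·0.5 + -1.3·1.

7.3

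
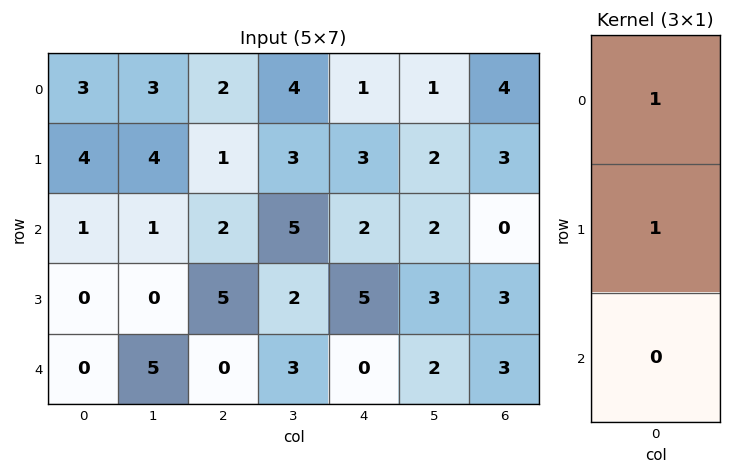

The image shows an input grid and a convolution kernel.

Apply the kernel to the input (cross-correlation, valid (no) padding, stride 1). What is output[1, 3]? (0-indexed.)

The receptive field on the input at this output position is [3 / 5 / 2]. Elementwise product with the kernel and sum: 3·1 + 5·1.

8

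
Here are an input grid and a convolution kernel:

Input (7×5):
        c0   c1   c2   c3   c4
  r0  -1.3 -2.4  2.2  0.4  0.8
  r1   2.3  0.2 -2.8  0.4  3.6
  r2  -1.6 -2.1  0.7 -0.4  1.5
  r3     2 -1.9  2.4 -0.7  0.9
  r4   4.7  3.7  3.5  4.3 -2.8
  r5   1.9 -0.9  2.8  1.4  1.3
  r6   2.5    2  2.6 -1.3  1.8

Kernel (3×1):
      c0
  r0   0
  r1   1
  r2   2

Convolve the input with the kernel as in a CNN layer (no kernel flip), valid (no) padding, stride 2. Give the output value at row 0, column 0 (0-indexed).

The receptive field on the input at this output position is [-1.3 / 2.3 / -1.6]. Elementwise product with the kernel and sum: 2.3·1 + -1.6·2.

-0.9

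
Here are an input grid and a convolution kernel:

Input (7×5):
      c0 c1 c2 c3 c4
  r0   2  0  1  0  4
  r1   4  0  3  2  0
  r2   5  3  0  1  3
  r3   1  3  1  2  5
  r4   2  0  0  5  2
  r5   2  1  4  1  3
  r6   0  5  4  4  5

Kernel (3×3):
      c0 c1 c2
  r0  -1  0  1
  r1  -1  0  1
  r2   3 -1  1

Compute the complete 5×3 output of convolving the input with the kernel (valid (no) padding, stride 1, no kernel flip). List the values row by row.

10 12 2
-5 10 6
1 2 4
7 4 20
-1 20 14

Output[0,0]: The receptive field on the input at this output position is [2 0 1 / 4 0 3 / 5 3 0]. Elementwise product with the kernel and sum: 2·-1 + 1·1 + 4·-1 + 3·1 + 5·3 + 3·-1 + 0·1.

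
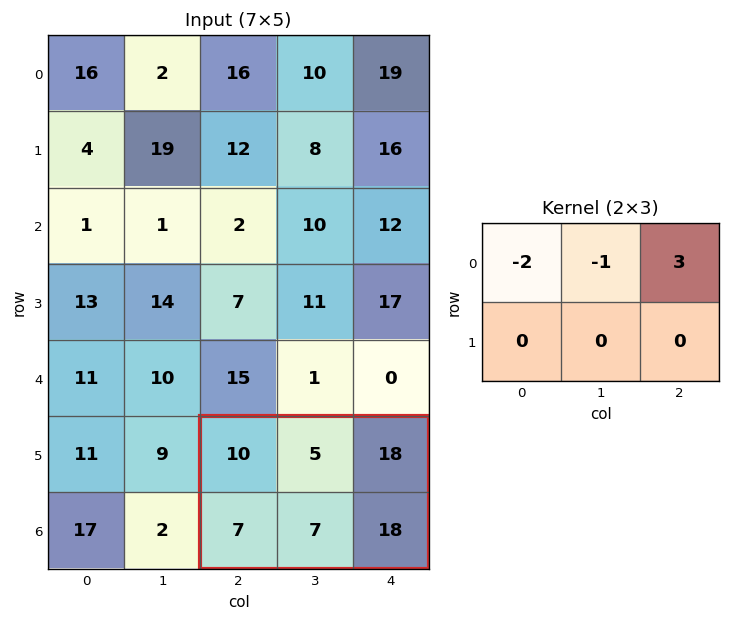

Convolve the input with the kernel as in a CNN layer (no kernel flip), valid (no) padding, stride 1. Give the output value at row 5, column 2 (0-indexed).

29

The receptive field on the input at this output position is [10 5 18 / 7 7 18]. Elementwise product with the kernel and sum: 10·-2 + 5·-1 + 18·3.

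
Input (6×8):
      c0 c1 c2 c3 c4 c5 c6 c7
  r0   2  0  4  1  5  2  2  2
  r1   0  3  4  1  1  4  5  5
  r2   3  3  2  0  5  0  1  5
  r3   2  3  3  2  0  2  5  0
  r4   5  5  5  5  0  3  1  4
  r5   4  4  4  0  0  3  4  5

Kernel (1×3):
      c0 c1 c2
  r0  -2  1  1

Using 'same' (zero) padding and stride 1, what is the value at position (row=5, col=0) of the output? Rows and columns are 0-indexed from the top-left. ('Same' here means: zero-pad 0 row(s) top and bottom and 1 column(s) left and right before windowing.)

The receptive field on the zero-padded input at this output position is [0 4 4]. Elementwise product with the kernel and sum: 0·-2 + 4·1 + 4·1.

8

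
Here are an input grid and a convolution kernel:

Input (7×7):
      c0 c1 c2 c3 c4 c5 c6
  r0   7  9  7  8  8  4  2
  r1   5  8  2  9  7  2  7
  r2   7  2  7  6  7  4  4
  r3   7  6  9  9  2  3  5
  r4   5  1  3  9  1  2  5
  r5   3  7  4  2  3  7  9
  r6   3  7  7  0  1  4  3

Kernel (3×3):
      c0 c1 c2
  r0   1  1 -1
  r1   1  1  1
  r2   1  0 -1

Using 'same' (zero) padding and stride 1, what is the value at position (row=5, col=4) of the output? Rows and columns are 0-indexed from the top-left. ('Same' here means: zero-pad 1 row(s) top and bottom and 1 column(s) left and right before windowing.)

16

The receptive field on the zero-padded input at this output position is [9 1 2 / 2 3 7 / 0 1 4]. Elementwise product with the kernel and sum: 9·1 + 1·1 + 2·-1 + 2·1 + 3·1 + 7·1 + 0·1 + 4·-1.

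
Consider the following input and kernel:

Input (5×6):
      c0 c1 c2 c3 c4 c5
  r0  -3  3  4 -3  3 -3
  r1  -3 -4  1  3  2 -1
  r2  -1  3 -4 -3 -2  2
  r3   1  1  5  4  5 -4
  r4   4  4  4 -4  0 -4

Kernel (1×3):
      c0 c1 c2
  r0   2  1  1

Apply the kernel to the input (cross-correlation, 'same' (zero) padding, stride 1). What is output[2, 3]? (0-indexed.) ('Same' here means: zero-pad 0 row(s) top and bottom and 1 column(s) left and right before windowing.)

-13

The receptive field on the zero-padded input at this output position is [-4 -3 -2]. Elementwise product with the kernel and sum: -4·2 + -3·1 + -2·1.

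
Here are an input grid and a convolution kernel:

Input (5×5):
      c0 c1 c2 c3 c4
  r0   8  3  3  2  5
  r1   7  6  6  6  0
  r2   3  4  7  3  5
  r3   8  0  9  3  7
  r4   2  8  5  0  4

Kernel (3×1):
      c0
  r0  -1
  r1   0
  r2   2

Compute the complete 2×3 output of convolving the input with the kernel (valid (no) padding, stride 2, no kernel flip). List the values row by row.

-2 11 5
1 3 3

Output[0,0]: The receptive field on the input at this output position is [8 / 7 / 3]. Elementwise product with the kernel and sum: 8·-1 + 3·2.
Output[0,1]: The receptive field on the input at this output position is [3 / 6 / 7]. Elementwise product with the kernel and sum: 3·-1 + 7·2.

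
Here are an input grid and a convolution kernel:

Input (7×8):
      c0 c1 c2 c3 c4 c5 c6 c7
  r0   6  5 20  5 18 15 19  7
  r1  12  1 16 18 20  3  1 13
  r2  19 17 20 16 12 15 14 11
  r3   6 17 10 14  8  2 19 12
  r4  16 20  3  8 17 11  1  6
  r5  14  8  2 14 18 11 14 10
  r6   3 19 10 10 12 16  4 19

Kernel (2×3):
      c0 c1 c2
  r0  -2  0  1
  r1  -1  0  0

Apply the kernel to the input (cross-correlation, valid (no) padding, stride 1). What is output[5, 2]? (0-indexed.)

The receptive field on the input at this output position is [2 14 18 / 10 10 12]. Elementwise product with the kernel and sum: 2·-2 + 18·1 + 10·-1.

4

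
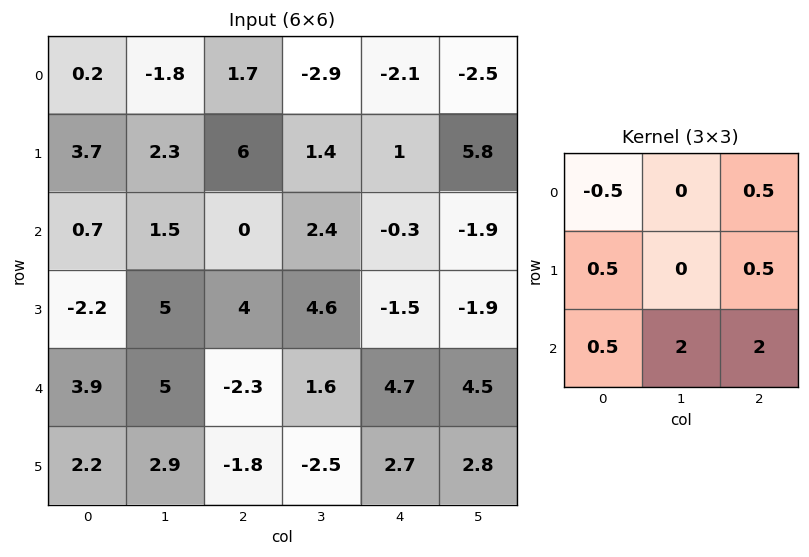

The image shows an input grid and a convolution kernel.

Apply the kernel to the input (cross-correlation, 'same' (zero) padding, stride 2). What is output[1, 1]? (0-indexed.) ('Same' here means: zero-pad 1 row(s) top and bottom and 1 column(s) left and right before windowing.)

The receptive field on the zero-padded input at this output position is [2.3 6 1.4 / 1.5 0 2.4 / 5 4 4.6]. Elementwise product with the kernel and sum: 2.3·-0.5 + 1.4·0.5 + 1.5·0.5 + 2.4·0.5 + 5·0.5 + 4·2 + 4.6·2.

21.2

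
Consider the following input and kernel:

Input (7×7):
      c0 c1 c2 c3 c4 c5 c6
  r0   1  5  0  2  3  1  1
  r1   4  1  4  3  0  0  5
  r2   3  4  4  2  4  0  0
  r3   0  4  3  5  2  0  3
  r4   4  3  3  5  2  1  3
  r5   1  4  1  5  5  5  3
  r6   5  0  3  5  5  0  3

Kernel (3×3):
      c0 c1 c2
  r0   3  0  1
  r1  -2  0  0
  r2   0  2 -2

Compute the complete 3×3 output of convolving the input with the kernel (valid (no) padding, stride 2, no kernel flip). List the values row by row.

-5 -9 10
13 16 4
7 9 -7

Output[0,0]: The receptive field on the input at this output position is [1 5 0 / 4 1 4 / 3 4 4]. Elementwise product with the kernel and sum: 1·3 + 0·1 + 4·-2 + 4·2 + 4·-2.
Output[0,1]: The receptive field on the input at this output position is [0 2 3 / 4 3 0 / 4 2 4]. Elementwise product with the kernel and sum: 0·3 + 3·1 + 4·-2 + 2·2 + 4·-2.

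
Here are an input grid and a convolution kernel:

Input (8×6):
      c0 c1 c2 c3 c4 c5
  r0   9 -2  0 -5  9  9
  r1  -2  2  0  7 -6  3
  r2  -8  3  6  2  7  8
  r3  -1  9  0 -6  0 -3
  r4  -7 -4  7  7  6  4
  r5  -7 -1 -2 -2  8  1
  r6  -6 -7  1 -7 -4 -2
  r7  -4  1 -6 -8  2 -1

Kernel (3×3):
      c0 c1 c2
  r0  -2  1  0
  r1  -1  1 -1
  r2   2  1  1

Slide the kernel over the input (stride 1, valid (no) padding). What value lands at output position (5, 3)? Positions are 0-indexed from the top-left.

The receptive field on the input at this output position is [-2 8 1 / -7 -4 -2 / -8 2 -1]. Elementwise product with the kernel and sum: -2·-2 + 8·1 + -7·-1 + -4·1 + -2·-1 + -8·2 + 2·1 + -1·1.

2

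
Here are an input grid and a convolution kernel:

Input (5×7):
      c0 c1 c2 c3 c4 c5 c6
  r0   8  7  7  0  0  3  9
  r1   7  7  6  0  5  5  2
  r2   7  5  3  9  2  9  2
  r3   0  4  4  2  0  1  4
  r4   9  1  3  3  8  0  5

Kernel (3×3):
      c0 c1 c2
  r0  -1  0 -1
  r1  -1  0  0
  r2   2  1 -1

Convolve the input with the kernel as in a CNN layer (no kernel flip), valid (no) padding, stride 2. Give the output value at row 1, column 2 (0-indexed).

The receptive field on the input at this output position is [2 9 2 / 0 1 4 / 8 0 5]. Elementwise product with the kernel and sum: 2·-1 + 2·-1 + 0·-1 + 8·2 + 0·1 + 5·-1.

7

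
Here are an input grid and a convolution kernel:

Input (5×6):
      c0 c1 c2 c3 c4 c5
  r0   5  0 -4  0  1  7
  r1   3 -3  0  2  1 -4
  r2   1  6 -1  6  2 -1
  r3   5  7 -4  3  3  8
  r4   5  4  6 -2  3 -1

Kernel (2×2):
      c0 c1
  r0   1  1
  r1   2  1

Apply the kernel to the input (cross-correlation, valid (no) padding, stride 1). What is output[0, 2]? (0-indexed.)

The receptive field on the input at this output position is [-4 0 / 0 2]. Elementwise product with the kernel and sum: -4·1 + 0·1 + 0·2 + 2·1.

-2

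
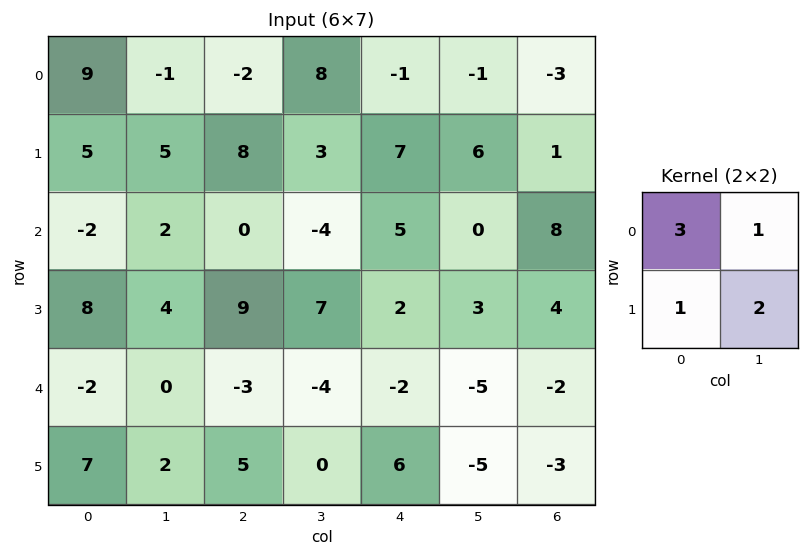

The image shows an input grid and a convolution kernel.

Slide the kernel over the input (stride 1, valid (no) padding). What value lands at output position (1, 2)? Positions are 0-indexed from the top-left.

19

The receptive field on the input at this output position is [8 3 / 0 -4]. Elementwise product with the kernel and sum: 8·3 + 3·1 + 0·1 + -4·2.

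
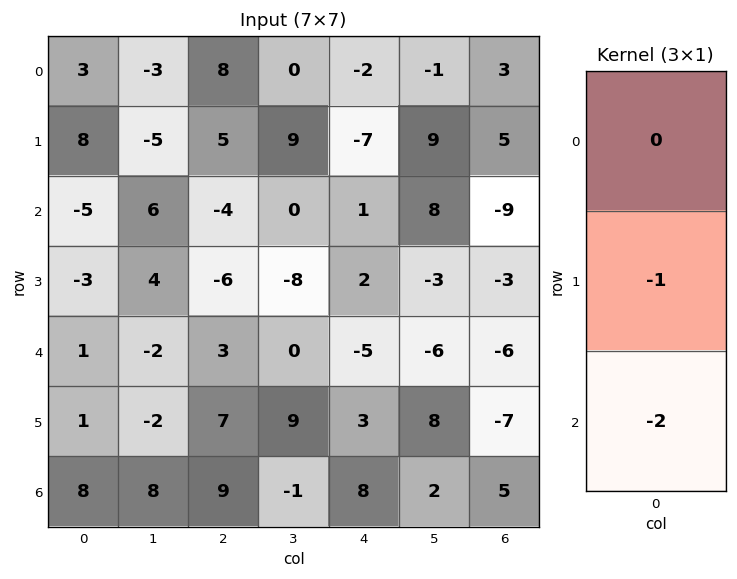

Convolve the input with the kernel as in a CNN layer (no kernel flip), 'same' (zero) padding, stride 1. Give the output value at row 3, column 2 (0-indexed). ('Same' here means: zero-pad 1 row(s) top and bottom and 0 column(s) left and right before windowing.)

0

The receptive field on the zero-padded input at this output position is [-4 / -6 / 3]. Elementwise product with the kernel and sum: -6·-1 + 3·-2.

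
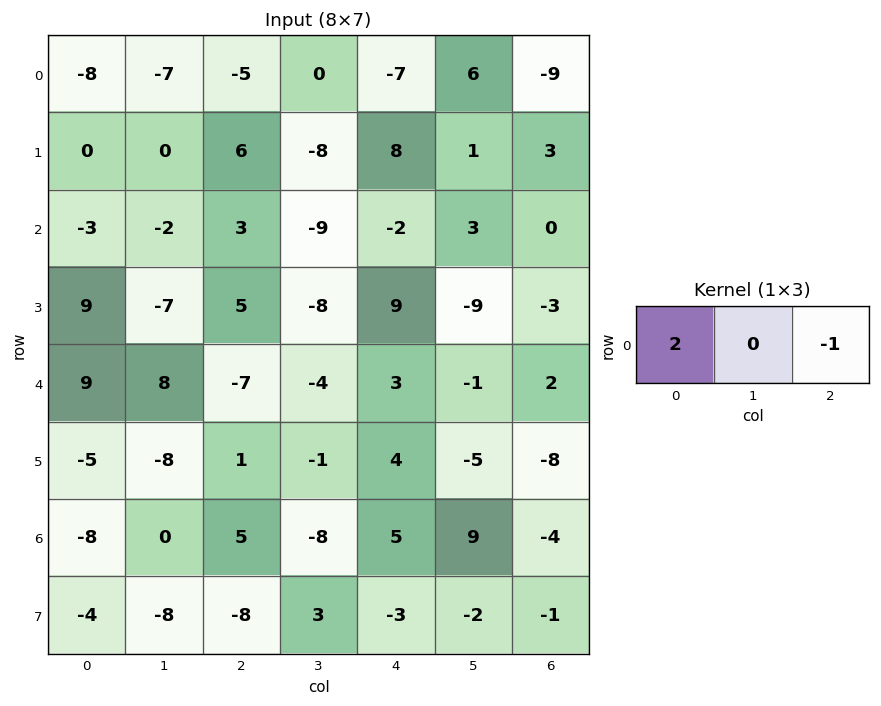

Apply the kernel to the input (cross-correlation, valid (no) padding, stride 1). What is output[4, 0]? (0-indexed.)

The receptive field on the input at this output position is [9 8 -7]. Elementwise product with the kernel and sum: 9·2 + -7·-1.

25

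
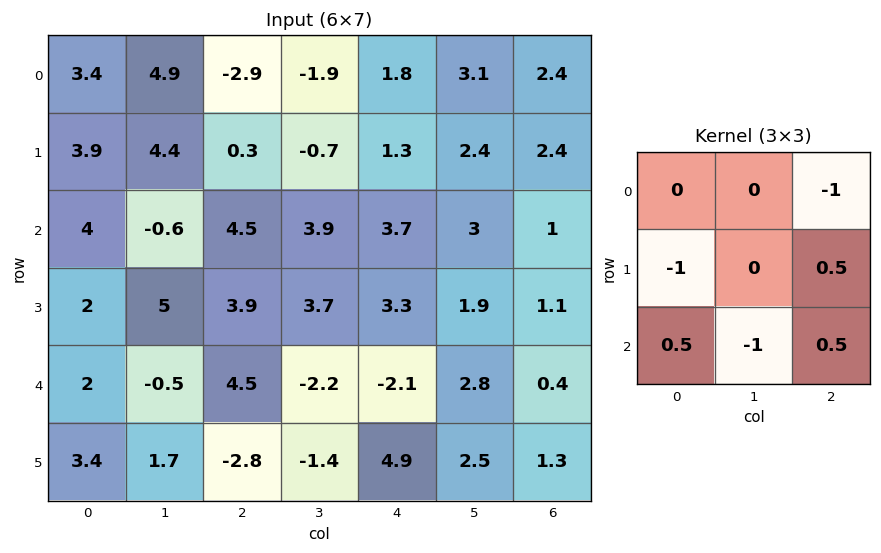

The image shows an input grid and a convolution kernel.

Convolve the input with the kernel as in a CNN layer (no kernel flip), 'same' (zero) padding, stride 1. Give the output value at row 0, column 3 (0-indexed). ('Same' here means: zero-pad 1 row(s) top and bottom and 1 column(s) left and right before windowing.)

The receptive field on the zero-padded input at this output position is [0 0 0 / -2.9 -1.9 1.8 / 0.3 -0.7 1.3]. Elementwise product with the kernel and sum: 0·-1 + -2.9·-1 + 1.8·0.5 + 0.3·0.5 + -0.7·-1 + 1.3·0.5.

5.3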